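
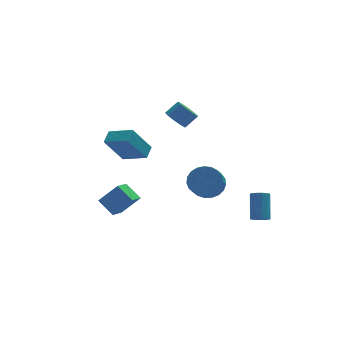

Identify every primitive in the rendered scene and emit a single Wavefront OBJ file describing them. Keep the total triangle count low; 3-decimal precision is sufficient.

v -2.986 -0.2 3.09
v -2.492 0.494 3.486
v -4.116 0.955 2.472
v -3.622 1.65 2.868
v -1.798 -0.01 1.272
v -1.304 0.685 1.668
v -2.928 1.146 0.654
v -2.434 1.84 1.05
v 0.719 2.524 2.573
v 1.145 1.933 2.197
v 1.966 2.044 2.95
v 1.541 2.636 3.327
v 1.277 2.433 1.979
v 2.098 2.544 2.732
v 1.148 2.975 2.039
v 1.969 3.087 2.793
v 0.819 3.307 2.349
v 1.64 3.418 3.103
v 0.443 3.272 2.764
v 1.264 3.384 3.518
v 0.196 2.888 3.09
v 1.018 2.999 3.843
v 0.195 2.333 3.174
v 1.016 2.444 3.927
v 0.439 1.868 2.977
v 1.26 1.979 3.73
v 0.814 1.71 2.591
v 1.635 1.821 3.344
v 3.733 -4.343 -2.335
v 4.136 -4.077 -2.673
v 4.51 -2.93 -1.324
v 4.107 -3.197 -0.985
v 3.898 -3.935 -2.727
v 4.272 -2.788 -1.378
v 3.622 -3.887 -2.692
v 3.996 -2.74 -1.342
v 3.371 -3.944 -2.574
v 3.745 -2.797 -1.225
v 3.204 -4.092 -2.402
v 3.578 -2.945 -1.052
v 3.157 -4.298 -2.214
v 3.531 -3.151 -0.865
v 3.243 -4.514 -2.054
v 3.617 -3.367 -0.705
v 3.441 -4.691 -1.958
v 3.815 -3.544 -0.609
v 3.706 -4.789 -1.949
v 4.08 -3.642 -0.599
v 3.977 -4.784 -2.028
v 4.351 -3.637 -0.678
v 4.192 -4.679 -2.177
v 4.566 -3.532 -0.827
v 4.302 -4.497 -2.362
v 4.676 -3.35 -1.013
v 4.282 -4.279 -2.541
v 4.656 -3.132 -1.192
v -4.51 -2.331 -1.642
v -3.401 -2.535 -0.479
v -5.115 -1.393 -0.902
v -4.005 -1.596 0.261
v -3.755 -1.404 -2.201
v -2.645 -1.607 -1.038
v -4.359 -0.465 -1.461
v -3.25 -0.669 -0.298
v 2 0.071 -1.759
v 2.874 0.214 -1.123
v 2.434 -0.468 -0.365
v 1.56 -0.611 -1.001
v 2.6 0.546 -0.983
v 2.16 -0.135 -0.225
v 2.222 0.797 -0.977
v 1.782 0.115 -0.219
v 1.806 0.922 -1.106
v 1.366 0.24 -0.348
v 1.423 0.9 -1.348
v 0.983 0.218 -0.59
v 1.141 0.734 -1.661
v 0.701 0.052 -0.904
v 1.006 0.454 -1.991
v 0.566 -0.228 -1.234
v 1.044 0.108 -2.281
v 0.604 -0.574 -1.524
v 1.247 -0.245 -2.481
v 0.807 -0.927 -1.723
v 1.58 -0.543 -2.555
v 1.14 -1.225 -1.798
v 1.986 -0.735 -2.492
v 1.546 -1.417 -1.735
v 2.394 -0.788 -2.303
v 1.954 -1.469 -1.545
v 2.734 -0.692 -2.019
v 2.294 -1.374 -1.261
v 2.947 -0.464 -1.69
v 2.507 -1.146 -0.932
v 2.997 -0.144 -1.373
v 2.557 -0.825 -0.615
f 2 4 1
f 5 2 1
f 1 4 3
f 3 5 1
f 2 8 4
f 6 2 5
f 6 8 2
f 4 8 3
f 7 5 3
f 3 8 7
f 7 6 5
f 8 6 7
f 10 9 13
f 10 13 11
f 11 13 14
f 11 14 12
f 13 9 15
f 13 15 14
f 14 15 16
f 14 16 12
f 15 9 17
f 15 17 16
f 16 17 18
f 16 18 12
f 17 9 19
f 17 19 18
f 18 19 20
f 18 20 12
f 19 9 21
f 19 21 20
f 20 21 22
f 20 22 12
f 21 9 23
f 21 23 22
f 22 23 24
f 22 24 12
f 23 9 25
f 23 25 24
f 24 25 26
f 24 26 12
f 25 9 27
f 25 27 26
f 26 27 28
f 26 28 12
f 27 9 10
f 27 10 28
f 28 10 11
f 28 11 12
f 30 29 33
f 30 33 31
f 31 33 34
f 31 34 32
f 33 29 35
f 33 35 34
f 34 35 36
f 34 36 32
f 35 29 37
f 35 37 36
f 36 37 38
f 36 38 32
f 37 29 39
f 37 39 38
f 38 39 40
f 38 40 32
f 39 29 41
f 39 41 40
f 40 41 42
f 40 42 32
f 41 29 43
f 41 43 42
f 42 43 44
f 42 44 32
f 43 29 45
f 43 45 44
f 44 45 46
f 44 46 32
f 45 29 47
f 45 47 46
f 46 47 48
f 46 48 32
f 47 29 49
f 47 49 48
f 48 49 50
f 48 50 32
f 49 29 51
f 49 51 50
f 50 51 52
f 50 52 32
f 51 29 53
f 51 53 52
f 52 53 54
f 52 54 32
f 53 29 55
f 53 55 54
f 54 55 56
f 54 56 32
f 55 29 30
f 55 30 56
f 56 30 31
f 56 31 32
f 58 60 57
f 61 58 57
f 57 60 59
f 59 61 57
f 58 64 60
f 62 58 61
f 62 64 58
f 60 64 59
f 63 61 59
f 59 64 63
f 63 62 61
f 64 62 63
f 66 65 69
f 66 69 67
f 67 69 70
f 67 70 68
f 69 65 71
f 69 71 70
f 70 71 72
f 70 72 68
f 71 65 73
f 71 73 72
f 72 73 74
f 72 74 68
f 73 65 75
f 73 75 74
f 74 75 76
f 74 76 68
f 75 65 77
f 75 77 76
f 76 77 78
f 76 78 68
f 77 65 79
f 77 79 78
f 78 79 80
f 78 80 68
f 79 65 81
f 79 81 80
f 80 81 82
f 80 82 68
f 81 65 83
f 81 83 82
f 82 83 84
f 82 84 68
f 83 65 85
f 83 85 84
f 84 85 86
f 84 86 68
f 85 65 87
f 85 87 86
f 86 87 88
f 86 88 68
f 87 65 89
f 87 89 88
f 88 89 90
f 88 90 68
f 89 65 91
f 89 91 90
f 90 91 92
f 90 92 68
f 91 65 93
f 91 93 92
f 92 93 94
f 92 94 68
f 93 65 95
f 93 95 94
f 94 95 96
f 94 96 68
f 95 65 66
f 95 66 96
f 96 66 67
f 96 67 68



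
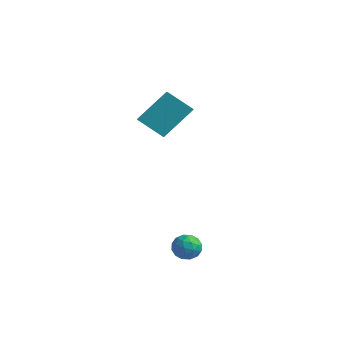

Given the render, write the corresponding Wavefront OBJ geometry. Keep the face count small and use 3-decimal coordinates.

v -4.753 3.536 2.543
v -4.214 4.971 3.993
v -3.59 4.048 1.604
v -3.05 5.482 3.054
v -3.67 2.398 3.266
v -3.13 3.832 4.716
v -2.506 2.909 2.327
v -1.967 4.344 3.777
v 1.966 -0.279 -2.15
v 2.331 -0.022 -1.591
v 1.809 -1.278 -1.589
v 2.174 -1.021 -1.03
v 1.53 -0.754 -1.19
v 1.628 -0.136 -1.537
v 2.512 -1.164 -1.643
v 2.61 -0.546 -1.99
v 2.669 -0.569 -1.278
v 2.062 -0.316 -0.998
v 2.078 -0.984 -2.182
v 1.471 -0.731 -1.902
v 2.163 -0.063 -1.92
v 1.977 -1.237 -1.26
v 1.599 -1.08 -1.354
v 1.814 -0.929 -1.025
v 1.749 -0.13 -1.888
v 1.964 0.021 -1.559
v 1.493 -0.409 -1.323
v 2.176 -1.321 -1.621
v 2.391 -1.17 -1.292
v 2.326 -0.371 -2.155
v 2.541 -0.22 -1.826
v 2.647 -0.891 -1.857
v 2.576 -0.234 -1.408
v 2.483 -0.821 -1.078
v 2.682 -0.905 -1.438
v 2.739 -0.542 -1.642
v 2.219 -0.085 -1.243
v 2.126 -0.672 -0.913
v 1.748 -0.515 -1.007
v 1.805 -0.152 -1.21
v 2.417 -0.406 -1.059
v 2.014 -0.628 -2.267
v 1.921 -1.215 -1.937
v 2.335 -1.148 -1.97
v 2.392 -0.785 -2.173
v 1.657 -0.479 -2.102
v 1.564 -1.066 -1.772
v 1.401 -0.758 -1.538
v 1.458 -0.395 -1.742
v 1.723 -0.894 -2.121
f 2 4 1
f 5 2 1
f 1 4 3
f 3 5 1
f 2 8 4
f 6 2 5
f 6 8 2
f 4 8 3
f 7 5 3
f 3 8 7
f 7 6 5
f 8 6 7
f 9 46 25
f 46 20 49
f 25 49 14
f 46 49 25
f 9 25 21
f 25 14 26
f 21 26 10
f 25 26 21
f 9 21 30
f 21 10 31
f 30 31 16
f 21 31 30
f 9 30 42
f 30 16 45
f 42 45 19
f 30 45 42
f 9 42 46
f 42 19 50
f 46 50 20
f 42 50 46
f 10 26 37
f 26 14 40
f 37 40 18
f 26 40 37
f 14 49 27
f 49 20 48
f 27 48 13
f 49 48 27
f 20 50 47
f 50 19 43
f 47 43 11
f 50 43 47
f 19 45 44
f 45 16 32
f 44 32 15
f 45 32 44
f 16 31 36
f 31 10 33
f 36 33 17
f 31 33 36
f 12 38 24
f 38 18 39
f 24 39 13
f 38 39 24
f 12 24 22
f 24 13 23
f 22 23 11
f 24 23 22
f 12 22 29
f 22 11 28
f 29 28 15
f 22 28 29
f 12 29 34
f 29 15 35
f 34 35 17
f 29 35 34
f 12 34 38
f 34 17 41
f 38 41 18
f 34 41 38
f 13 39 27
f 39 18 40
f 27 40 14
f 39 40 27
f 11 23 47
f 23 13 48
f 47 48 20
f 23 48 47
f 15 28 44
f 28 11 43
f 44 43 19
f 28 43 44
f 17 35 36
f 35 15 32
f 36 32 16
f 35 32 36
f 18 41 37
f 41 17 33
f 37 33 10
f 41 33 37



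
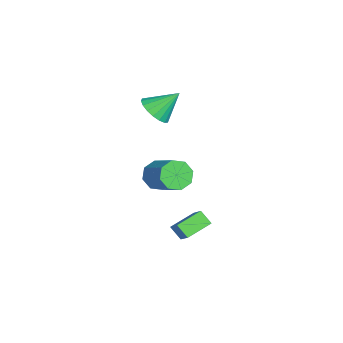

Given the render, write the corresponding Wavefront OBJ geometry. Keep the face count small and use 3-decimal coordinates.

v 0.485 0.65 -4.015
v 1.434 0.973 -3.157
v -0.291 1.769 -3.578
v 0.658 2.092 -2.72
v 0.862 1.148 -4.62
v 1.811 1.471 -3.762
v 0.086 2.267 -4.183
v 1.035 2.59 -3.325
v -0.838 0.109 -1.246
v -0.418 0.318 -1.991
v 1.099 1.16 -0.898
v 0.678 0.951 -0.154
v -0.836 0.804 -1.786
v 0.68 1.647 -0.693
v -1.255 0.883 -1.265
v 0.261 1.726 -0.172
v -1.43 0.509 -0.733
v 0.086 1.351 0.36
v -1.259 -0.1 -0.502
v 0.258 0.742 0.591
v -0.84 -0.587 -0.707
v 0.676 0.256 0.386
v -0.421 -0.666 -1.228
v 1.095 0.177 -0.135
v -0.246 -0.291 -1.76
v 1.27 0.551 -0.667
v -2.547 -0.086 2.201
v -2.136 -0.648 2.833
v -2.693 1.086 3.339
v -1.812 -0.444 2.665
v -1.633 -0.17 2.405
v -1.635 0.122 2.105
v -1.818 0.372 1.823
v -2.145 0.531 1.617
v -2.552 0.568 1.526
v -2.957 0.476 1.569
v -3.282 0.272 1.737
v -3.461 -0.002 1.997
v -3.459 -0.294 2.298
v -3.276 -0.544 2.579
v -2.949 -0.703 2.785
v -2.542 -0.74 2.876
f 2 4 1
f 5 2 1
f 1 4 3
f 3 5 1
f 2 8 4
f 6 2 5
f 6 8 2
f 4 8 3
f 7 5 3
f 3 8 7
f 7 6 5
f 8 6 7
f 10 9 13
f 10 13 11
f 11 13 14
f 11 14 12
f 13 9 15
f 13 15 14
f 14 15 16
f 14 16 12
f 15 9 17
f 15 17 16
f 16 17 18
f 16 18 12
f 17 9 19
f 17 19 18
f 18 19 20
f 18 20 12
f 19 9 21
f 19 21 20
f 20 21 22
f 20 22 12
f 21 9 23
f 21 23 22
f 22 23 24
f 22 24 12
f 23 9 25
f 23 25 24
f 24 25 26
f 24 26 12
f 25 9 10
f 25 10 26
f 26 10 11
f 26 11 12
f 28 27 30
f 28 30 29
f 30 27 31
f 30 31 29
f 31 27 32
f 31 32 29
f 32 27 33
f 32 33 29
f 33 27 34
f 33 34 29
f 34 27 35
f 34 35 29
f 35 27 36
f 35 36 29
f 36 27 37
f 36 37 29
f 37 27 38
f 37 38 29
f 38 27 39
f 38 39 29
f 39 27 40
f 39 40 29
f 40 27 41
f 40 41 29
f 41 27 42
f 41 42 29
f 42 27 28
f 42 28 29



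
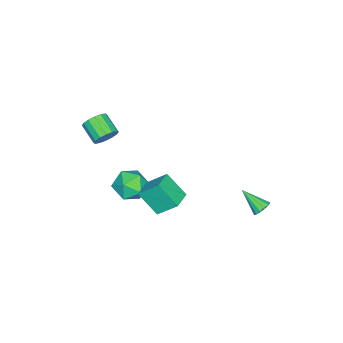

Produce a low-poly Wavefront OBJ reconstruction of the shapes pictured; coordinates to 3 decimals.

v 2.496 -0.194 -2.604
v 2.451 -1.415 -1.311
v 2.255 0.953 -1.53
v 2.209 -0.268 -0.236
v 3.791 -0.072 -2.444
v 3.745 -1.293 -1.15
v 3.549 1.075 -1.369
v 3.504 -0.146 -0.076
v 3.759 -3.191 3.109
v 4.104 -2.978 3.763
v 3.527 -4.016 4.406
v 3.181 -4.229 3.751
v 3.755 -2.785 3.763
v 3.178 -3.822 4.405
v 3.408 -2.7 3.587
v 2.83 -3.738 4.229
v 3.154 -2.747 3.283
v 2.577 -3.785 3.925
v 3.063 -2.913 2.933
v 2.485 -3.951 3.575
v 3.157 -3.154 2.629
v 2.58 -4.191 3.271
v 3.413 -3.404 2.454
v 2.836 -4.442 3.097
v 3.762 -3.598 2.455
v 3.185 -4.635 3.097
v 4.11 -3.682 2.631
v 3.532 -4.72 3.273
v 4.363 -3.635 2.935
v 3.786 -4.673 3.577
v 4.455 -3.469 3.285
v 3.877 -4.507 3.927
v 4.36 -3.229 3.589
v 3.783 -4.266 4.231
v 2.005 -1.461 -1.845
v 2.74 -1.721 -2.685
v 2.5 -2.999 -0.935
v 3.235 -3.259 -1.775
v 3.44 -2.362 -1.092
v 3.134 -1.412 -1.655
v 2.106 -3.308 -1.965
v 1.8 -2.358 -2.528
v 2.802 -2.863 -2.76
v 3.627 -2.278 -2.22
v 1.613 -2.442 -1.4
v 2.438 -1.857 -0.86
v -0.817 4.206 -4.116
v -0.525 4.53 -3.676
v -0.923 2.874 -3.064
v -0.866 4.591 -3.633
v -1.192 4.53 -3.743
v -1.399 4.366 -3.972
v -1.421 4.151 -4.246
v -1.252 3.953 -4.479
v -0.944 3.836 -4.597
v -0.597 3.836 -4.562
v -0.319 3.953 -4.385
v -0.2 4.151 -4.123
v -0.276 4.366 -3.859
f 2 4 1
f 5 2 1
f 1 4 3
f 3 5 1
f 2 8 4
f 6 2 5
f 6 8 2
f 4 8 3
f 7 5 3
f 3 8 7
f 7 6 5
f 8 6 7
f 10 9 13
f 10 13 11
f 11 13 14
f 11 14 12
f 13 9 15
f 13 15 14
f 14 15 16
f 14 16 12
f 15 9 17
f 15 17 16
f 16 17 18
f 16 18 12
f 17 9 19
f 17 19 18
f 18 19 20
f 18 20 12
f 19 9 21
f 19 21 20
f 20 21 22
f 20 22 12
f 21 9 23
f 21 23 22
f 22 23 24
f 22 24 12
f 23 9 25
f 23 25 24
f 24 25 26
f 24 26 12
f 25 9 27
f 25 27 26
f 26 27 28
f 26 28 12
f 27 9 29
f 27 29 28
f 28 29 30
f 28 30 12
f 29 9 31
f 29 31 30
f 30 31 32
f 30 32 12
f 31 9 33
f 31 33 32
f 32 33 34
f 32 34 12
f 33 9 10
f 33 10 34
f 34 10 11
f 34 11 12
f 35 46 40
f 35 40 36
f 35 36 42
f 35 42 45
f 35 45 46
f 36 40 44
f 40 46 39
f 46 45 37
f 45 42 41
f 42 36 43
f 38 44 39
f 38 39 37
f 38 37 41
f 38 41 43
f 38 43 44
f 39 44 40
f 37 39 46
f 41 37 45
f 43 41 42
f 44 43 36
f 48 47 50
f 48 50 49
f 50 47 51
f 50 51 49
f 51 47 52
f 51 52 49
f 52 47 53
f 52 53 49
f 53 47 54
f 53 54 49
f 54 47 55
f 54 55 49
f 55 47 56
f 55 56 49
f 56 47 57
f 56 57 49
f 57 47 58
f 57 58 49
f 58 47 59
f 58 59 49
f 59 47 48
f 59 48 49



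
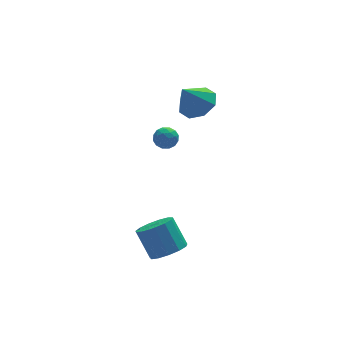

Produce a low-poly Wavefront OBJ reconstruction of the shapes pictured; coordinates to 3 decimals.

v 1.641 1.015 2.031
v 2.283 1.626 2.537
v 0.799 0.825 3.329
v 1.692 2.018 2.21
v 1.071 1.823 1.779
v 0.785 1.154 1.495
v 1 0.405 1.525
v 1.591 0.013 1.851
v 2.212 0.208 2.282
v 2.498 0.876 2.566
v 0.378 2.364 -0.361
v 0.612 2.608 -0.93
v 0.228 1.412 -0.83
v 0.462 1.656 -1.399
v 0.869 1.568 -0.884
v 0.962 2.157 -0.594
v -0.122 1.863 -1.166
v -0.029 2.452 -0.876
v 0.303 2.299 -1.428
v 0.916 2.116 -1.254
v -0.076 1.904 -0.506
v 0.537 1.721 -0.332
v 0.508 2.569 -0.604
v 0.332 1.451 -1.156
v 0.571 1.399 -0.853
v 0.709 1.542 -1.188
v 0.714 2.304 -0.407
v 0.851 2.448 -0.742
v 1.003 1.837 -0.715
v -0.011 1.572 -1.018
v 0.126 1.716 -1.353
v 0.131 2.478 -0.572
v 0.269 2.621 -0.907
v -0.163 2.183 -1.045
v 0.464 2.531 -1.231
v 0.376 1.972 -1.507
v 0.033 2.093 -1.37
v 0.087 2.439 -1.199
v 0.824 2.424 -1.129
v 0.736 1.864 -1.405
v 0.976 1.813 -1.102
v 1.03 2.159 -0.932
v 0.643 2.242 -1.422
v 0.104 2.156 -0.355
v 0.016 1.596 -0.631
v -0.19 1.861 -0.828
v -0.136 2.207 -0.658
v 0.464 2.048 -0.253
v 0.376 1.489 -0.529
v 0.753 1.581 -0.561
v 0.807 1.927 -0.39
v 0.197 1.778 -0.338
v -1.617 -4.032 -3.82
v -1.127 -3.327 -4.178
v -1.494 -2.423 -2.898
v -1.983 -3.128 -2.54
v -1.617 -3.272 -4.357
v -1.983 -2.368 -3.076
v -2.107 -3.459 -4.365
v -2.473 -2.555 -3.084
v -2.441 -3.828 -4.2
v -2.807 -2.923 -2.92
v -2.513 -4.261 -3.915
v -2.88 -3.357 -2.634
v -2.301 -4.622 -3.6
v -2.668 -3.718 -2.319
v -1.872 -4.795 -3.354
v -2.238 -3.891 -2.074
v -1.362 -4.727 -3.257
v -1.728 -3.822 -1.976
v -0.932 -4.437 -3.338
v -1.299 -3.533 -2.058
v -0.72 -4.019 -3.573
v -1.087 -3.115 -2.292
v -0.793 -3.605 -3.886
v -1.16 -2.701 -2.605
f 2 1 4
f 2 4 3
f 4 1 5
f 4 5 3
f 5 1 6
f 5 6 3
f 6 1 7
f 6 7 3
f 7 1 8
f 7 8 3
f 8 1 9
f 8 9 3
f 9 1 10
f 9 10 3
f 10 1 2
f 10 2 3
f 11 48 27
f 48 22 51
f 27 51 16
f 48 51 27
f 11 27 23
f 27 16 28
f 23 28 12
f 27 28 23
f 11 23 32
f 23 12 33
f 32 33 18
f 23 33 32
f 11 32 44
f 32 18 47
f 44 47 21
f 32 47 44
f 11 44 48
f 44 21 52
f 48 52 22
f 44 52 48
f 12 28 39
f 28 16 42
f 39 42 20
f 28 42 39
f 16 51 29
f 51 22 50
f 29 50 15
f 51 50 29
f 22 52 49
f 52 21 45
f 49 45 13
f 52 45 49
f 21 47 46
f 47 18 34
f 46 34 17
f 47 34 46
f 18 33 38
f 33 12 35
f 38 35 19
f 33 35 38
f 14 40 26
f 40 20 41
f 26 41 15
f 40 41 26
f 14 26 24
f 26 15 25
f 24 25 13
f 26 25 24
f 14 24 31
f 24 13 30
f 31 30 17
f 24 30 31
f 14 31 36
f 31 17 37
f 36 37 19
f 31 37 36
f 14 36 40
f 36 19 43
f 40 43 20
f 36 43 40
f 15 41 29
f 41 20 42
f 29 42 16
f 41 42 29
f 13 25 49
f 25 15 50
f 49 50 22
f 25 50 49
f 17 30 46
f 30 13 45
f 46 45 21
f 30 45 46
f 19 37 38
f 37 17 34
f 38 34 18
f 37 34 38
f 20 43 39
f 43 19 35
f 39 35 12
f 43 35 39
f 54 53 57
f 54 57 55
f 55 57 58
f 55 58 56
f 57 53 59
f 57 59 58
f 58 59 60
f 58 60 56
f 59 53 61
f 59 61 60
f 60 61 62
f 60 62 56
f 61 53 63
f 61 63 62
f 62 63 64
f 62 64 56
f 63 53 65
f 63 65 64
f 64 65 66
f 64 66 56
f 65 53 67
f 65 67 66
f 66 67 68
f 66 68 56
f 67 53 69
f 67 69 68
f 68 69 70
f 68 70 56
f 69 53 71
f 69 71 70
f 70 71 72
f 70 72 56
f 71 53 73
f 71 73 72
f 72 73 74
f 72 74 56
f 73 53 75
f 73 75 74
f 74 75 76
f 74 76 56
f 75 53 54
f 75 54 76
f 76 54 55
f 76 55 56



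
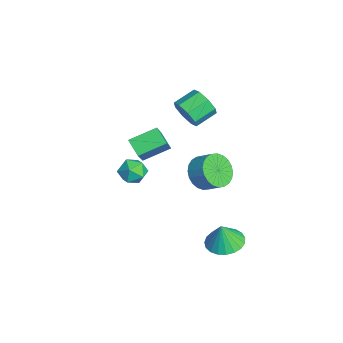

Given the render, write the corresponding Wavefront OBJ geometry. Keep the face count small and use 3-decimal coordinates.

v 0.486 -0.905 1.924
v 1.096 -0.437 1.51
v 1.284 -2.063 1.79
v 1.894 -1.595 1.376
v 1.747 -1.465 2.227
v 1.254 -0.75 2.309
v 1.126 -1.75 0.991
v 0.633 -1.035 1.073
v 1.491 -0.959 0.933
v 1.875 -0.783 1.697
v 0.505 -1.717 1.603
v 0.889 -1.541 2.367
v 1.451 3.534 -4.43
v 2.253 4.272 -4.391
v 1.609 3.286 -2.99
v 1.887 4.526 -4.307
v 1.445 4.608 -4.245
v 1.005 4.505 -4.214
v 0.642 4.234 -4.221
v 0.419 3.842 -4.264
v 0.374 3.396 -4.336
v 0.516 2.975 -4.424
v 0.819 2.65 -4.513
v 1.232 2.478 -4.588
v 1.682 2.489 -4.635
v 2.093 2.68 -4.647
v 2.393 3.019 -4.622
v 2.53 3.447 -4.563
v 2.48 3.89 -4.481
v -4.605 -0.659 -0.987
v -3.281 -1.045 0.529
v -4.891 0.918 -0.336
v -3.566 0.532 1.18
v -3.734 -0.232 -1.64
v -2.409 -0.618 -0.124
v -4.019 1.345 -0.989
v -2.695 0.959 0.527
v -2.72 1.945 2.789
v -2.017 2.003 3.44
v -2.596 3.154 3.962
v -3.3 3.095 3.311
v -1.858 2.365 2.82
v -2.437 3.515 3.343
v -2.204 2.48 2.182
v -2.783 3.631 2.705
v -2.852 2.282 1.9
v -3.432 3.433 2.422
v -3.424 1.886 2.138
v -4.003 3.037 2.66
v -3.583 1.525 2.757
v -4.162 2.675 3.28
v -3.237 1.409 3.395
v -3.816 2.56 3.918
v -2.588 1.607 3.678
v -3.168 2.758 4.2
v -2.037 2.822 -1.605
v -1.188 2.741 -2.3
v -0.554 3.457 -1.61
v -1.403 3.538 -0.915
v -1.396 3.08 -2.461
v -0.762 3.797 -1.771
v -1.702 3.38 -2.492
v -1.068 4.096 -1.801
v -2.058 3.595 -2.388
v -1.425 4.311 -1.697
v -2.412 3.692 -2.164
v -1.778 4.408 -1.474
v -2.708 3.656 -1.856
v -2.074 4.373 -1.165
v -2.902 3.494 -1.509
v -2.268 4.211 -0.818
v -2.965 3.229 -1.177
v -2.331 3.946 -0.486
v -2.886 2.903 -0.91
v -2.252 3.619 -0.22
v -2.678 2.563 -0.749
v -2.044 3.28 -0.059
v -2.372 2.264 -0.719
v -1.738 2.98 -0.028
v -2.015 2.049 -0.823
v -1.382 2.765 -0.132
v -1.662 1.952 -1.046
v -1.028 2.668 -0.356
v -1.366 1.987 -1.355
v -0.732 2.704 -0.664
v -1.172 2.149 -1.702
v -0.538 2.866 -1.011
v -1.109 2.414 -2.034
v -0.475 3.131 -1.343
f 1 12 6
f 1 6 2
f 1 2 8
f 1 8 11
f 1 11 12
f 2 6 10
f 6 12 5
f 12 11 3
f 11 8 7
f 8 2 9
f 4 10 5
f 4 5 3
f 4 3 7
f 4 7 9
f 4 9 10
f 5 10 6
f 3 5 12
f 7 3 11
f 9 7 8
f 10 9 2
f 14 13 16
f 14 16 15
f 16 13 17
f 16 17 15
f 17 13 18
f 17 18 15
f 18 13 19
f 18 19 15
f 19 13 20
f 19 20 15
f 20 13 21
f 20 21 15
f 21 13 22
f 21 22 15
f 22 13 23
f 22 23 15
f 23 13 24
f 23 24 15
f 24 13 25
f 24 25 15
f 25 13 26
f 25 26 15
f 26 13 27
f 26 27 15
f 27 13 28
f 27 28 15
f 28 13 29
f 28 29 15
f 29 13 14
f 29 14 15
f 31 33 30
f 34 31 30
f 30 33 32
f 32 34 30
f 31 37 33
f 35 31 34
f 35 37 31
f 33 37 32
f 36 34 32
f 32 37 36
f 36 35 34
f 37 35 36
f 39 38 42
f 39 42 40
f 40 42 43
f 40 43 41
f 42 38 44
f 42 44 43
f 43 44 45
f 43 45 41
f 44 38 46
f 44 46 45
f 45 46 47
f 45 47 41
f 46 38 48
f 46 48 47
f 47 48 49
f 47 49 41
f 48 38 50
f 48 50 49
f 49 50 51
f 49 51 41
f 50 38 52
f 50 52 51
f 51 52 53
f 51 53 41
f 52 38 54
f 52 54 53
f 53 54 55
f 53 55 41
f 54 38 39
f 54 39 55
f 55 39 40
f 55 40 41
f 57 56 60
f 57 60 58
f 58 60 61
f 58 61 59
f 60 56 62
f 60 62 61
f 61 62 63
f 61 63 59
f 62 56 64
f 62 64 63
f 63 64 65
f 63 65 59
f 64 56 66
f 64 66 65
f 65 66 67
f 65 67 59
f 66 56 68
f 66 68 67
f 67 68 69
f 67 69 59
f 68 56 70
f 68 70 69
f 69 70 71
f 69 71 59
f 70 56 72
f 70 72 71
f 71 72 73
f 71 73 59
f 72 56 74
f 72 74 73
f 73 74 75
f 73 75 59
f 74 56 76
f 74 76 75
f 75 76 77
f 75 77 59
f 76 56 78
f 76 78 77
f 77 78 79
f 77 79 59
f 78 56 80
f 78 80 79
f 79 80 81
f 79 81 59
f 80 56 82
f 80 82 81
f 81 82 83
f 81 83 59
f 82 56 84
f 82 84 83
f 83 84 85
f 83 85 59
f 84 56 86
f 84 86 85
f 85 86 87
f 85 87 59
f 86 56 88
f 86 88 87
f 87 88 89
f 87 89 59
f 88 56 57
f 88 57 89
f 89 57 58
f 89 58 59



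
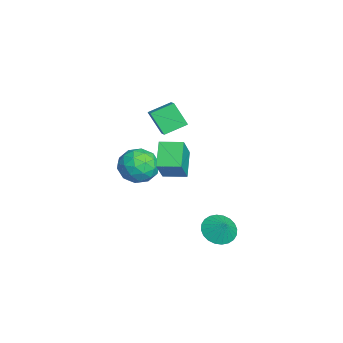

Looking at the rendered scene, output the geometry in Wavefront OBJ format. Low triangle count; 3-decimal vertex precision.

v -2.418 -2.432 -0.408
v -1.8 -1.879 -1.345
v -1.34 -4.121 -0.695
v -0.722 -3.568 -1.632
v -0.541 -3.189 -0.453
v -1.207 -2.145 -0.276
v -1.933 -3.855 -1.764
v -2.599 -2.811 -1.587
v -1.5 -2.758 -2.183
v -0.64 -2.346 -1.373
v -2.5 -3.654 -0.667
v -1.64 -3.242 0.143
v -2.204 -2.007 -0.851
v -0.936 -3.993 -1.189
v -0.83 -3.77 -0.496
v -0.467 -3.445 -1.047
v -1.855 -2.164 -0.223
v -1.492 -1.838 -0.773
v -0.752 -2.609 -0.249
v -1.648 -4.162 -1.267
v -1.285 -3.836 -1.817
v -2.673 -2.555 -0.993
v -2.31 -2.23 -1.544
v -2.388 -3.391 -1.791
v -1.665 -2.198 -1.894
v -1.031 -3.191 -2.063
v -1.742 -3.36 -2.141
v -2.134 -2.746 -2.037
v -1.159 -1.957 -1.418
v -0.525 -2.949 -1.587
v -0.419 -2.727 -0.894
v -0.81 -2.113 -0.79
v -0.983 -2.473 -1.911
v -2.615 -3.051 -0.453
v -1.981 -4.043 -0.622
v -2.33 -3.887 -1.25
v -2.721 -3.273 -1.146
v -2.109 -2.809 0.023
v -1.475 -3.802 -0.146
v -1.006 -3.254 -0.003
v -1.398 -2.64 0.101
v -2.157 -3.527 -0.129
v 3.097 1.192 -3.094
v 3.739 1.653 -3.739
v 3.723 1.508 -2.246
v 3.483 1.947 -3.661
v 3.168 2.127 -3.496
v 2.843 2.164 -3.269
v 2.556 2.053 -3.017
v 2.352 1.811 -2.776
v 2.261 1.475 -2.583
v 2.298 1.095 -2.468
v 2.456 0.731 -2.449
v 2.712 0.436 -2.527
v 3.026 0.257 -2.692
v 3.352 0.22 -2.918
v 3.638 0.33 -3.171
v 3.843 0.572 -3.412
v 3.934 0.909 -3.605
v 3.897 1.288 -3.72
v 2.366 -1.632 2.558
v 3.463 -1.984 4.043
v 2.621 -0.362 2.67
v 3.718 -0.714 4.156
v 3.682 -1.806 1.544
v 4.779 -2.158 3.03
v 3.937 -0.536 1.657
v 5.034 -0.888 3.142
v -3.531 -2.426 2.073
v -2.435 -2.3 2.64
v -3.954 -1.121 2.602
v -2.858 -0.996 3.169
v -2.922 -1.684 0.731
v -1.826 -1.559 1.298
v -3.345 -0.38 1.26
v -2.249 -0.254 1.827
f 1 38 17
f 38 12 41
f 17 41 6
f 38 41 17
f 1 17 13
f 17 6 18
f 13 18 2
f 17 18 13
f 1 13 22
f 13 2 23
f 22 23 8
f 13 23 22
f 1 22 34
f 22 8 37
f 34 37 11
f 22 37 34
f 1 34 38
f 34 11 42
f 38 42 12
f 34 42 38
f 2 18 29
f 18 6 32
f 29 32 10
f 18 32 29
f 6 41 19
f 41 12 40
f 19 40 5
f 41 40 19
f 12 42 39
f 42 11 35
f 39 35 3
f 42 35 39
f 11 37 36
f 37 8 24
f 36 24 7
f 37 24 36
f 8 23 28
f 23 2 25
f 28 25 9
f 23 25 28
f 4 30 16
f 30 10 31
f 16 31 5
f 30 31 16
f 4 16 14
f 16 5 15
f 14 15 3
f 16 15 14
f 4 14 21
f 14 3 20
f 21 20 7
f 14 20 21
f 4 21 26
f 21 7 27
f 26 27 9
f 21 27 26
f 4 26 30
f 26 9 33
f 30 33 10
f 26 33 30
f 5 31 19
f 31 10 32
f 19 32 6
f 31 32 19
f 3 15 39
f 15 5 40
f 39 40 12
f 15 40 39
f 7 20 36
f 20 3 35
f 36 35 11
f 20 35 36
f 9 27 28
f 27 7 24
f 28 24 8
f 27 24 28
f 10 33 29
f 33 9 25
f 29 25 2
f 33 25 29
f 44 43 46
f 44 46 45
f 46 43 47
f 46 47 45
f 47 43 48
f 47 48 45
f 48 43 49
f 48 49 45
f 49 43 50
f 49 50 45
f 50 43 51
f 50 51 45
f 51 43 52
f 51 52 45
f 52 43 53
f 52 53 45
f 53 43 54
f 53 54 45
f 54 43 55
f 54 55 45
f 55 43 56
f 55 56 45
f 56 43 57
f 56 57 45
f 57 43 58
f 57 58 45
f 58 43 59
f 58 59 45
f 59 43 60
f 59 60 45
f 60 43 44
f 60 44 45
f 62 64 61
f 65 62 61
f 61 64 63
f 63 65 61
f 62 68 64
f 66 62 65
f 66 68 62
f 64 68 63
f 67 65 63
f 63 68 67
f 67 66 65
f 68 66 67
f 70 72 69
f 73 70 69
f 69 72 71
f 71 73 69
f 70 76 72
f 74 70 73
f 74 76 70
f 72 76 71
f 75 73 71
f 71 76 75
f 75 74 73
f 76 74 75



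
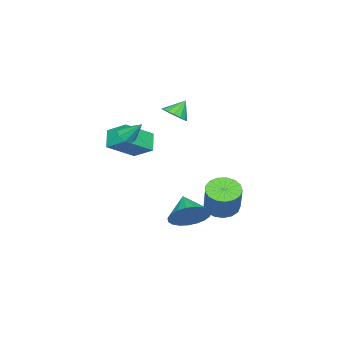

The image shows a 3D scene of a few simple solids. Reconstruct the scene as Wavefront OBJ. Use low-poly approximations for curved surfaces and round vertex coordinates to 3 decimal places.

v 2.67 -2.516 3.482
v 2.92 -2.863 3.811
v 2.67 -1.704 4.338
v 3.186 -2.633 3.593
v 3.149 -2.334 3.31
v 2.833 -2.142 3.128
v 2.421 -2.168 3.152
v 2.155 -2.398 3.37
v 2.192 -2.697 3.653
v 2.508 -2.89 3.836
v 0.14 -0.457 -2.596
v 0.854 -1.28 -2.587
v -0.8 -1.263 -1.804
v 0.971 -1.05 -2.214
v 0.944 -0.717 -1.908
v 0.778 -0.339 -1.721
v 0.501 0.019 -1.685
v 0.162 0.294 -1.807
v -0.18 0.439 -2.065
v -0.468 0.43 -2.415
v -0.65 0.267 -2.797
v -0.696 -0.021 -3.144
v -0.597 -0.385 -3.396
v -0.371 -0.761 -3.51
v -0.057 -1.084 -3.466
v 0.292 -1.299 -3.272
v 0.614 -1.368 -2.961
v -3.668 -3.136 2.331
v -3.194 -2.563 2.433
v -4.272 -2.784 3.169
v -3.461 -2.43 2.185
v -3.783 -2.485 1.976
v -4.075 -2.715 1.862
v -4.257 -3.058 1.874
v -4.282 -3.421 2.009
v -4.142 -3.708 2.23
v -3.875 -3.841 2.478
v -3.553 -3.786 2.687
v -3.262 -3.556 2.801
v -3.079 -3.213 2.789
v -3.054 -2.85 2.654
v -3.26 -0.286 -3.332
v -2.428 -0.298 -3.748
v -1.629 0.153 -2.165
v -2.46 0.166 -1.748
v -2.566 0.122 -3.798
v -1.767 0.573 -2.215
v -2.863 0.449 -3.741
v -2.064 0.9 -2.158
v -3.251 0.607 -3.591
v -2.451 1.059 -2.008
v -3.64 0.561 -3.381
v -2.841 1.013 -1.798
v -3.943 0.321 -3.16
v -3.144 0.773 -1.577
v -4.089 -0.058 -2.978
v -3.29 0.393 -1.395
v -4.045 -0.489 -2.877
v -3.246 -0.038 -1.294
v -3.821 -0.874 -2.88
v -3.022 -0.423 -1.297
v -3.469 -1.124 -2.987
v -2.669 -0.672 -1.404
v -3.068 -1.182 -3.173
v -2.269 -0.73 -1.59
v -2.712 -1.034 -3.395
v -1.912 -0.583 -1.812
v -2.481 -0.716 -3.602
v -1.681 -0.264 -2.019
v 1.669 -4.08 3.118
v 1.811 -2.995 3.762
v 0.308 -3.313 2.127
v 0.45 -2.228 2.772
v 2.41 -3.732 2.368
v 2.552 -2.647 3.013
v 1.049 -2.965 1.378
v 1.191 -1.88 2.022
f 2 1 4
f 2 4 3
f 4 1 5
f 4 5 3
f 5 1 6
f 5 6 3
f 6 1 7
f 6 7 3
f 7 1 8
f 7 8 3
f 8 1 9
f 8 9 3
f 9 1 10
f 9 10 3
f 10 1 2
f 10 2 3
f 12 11 14
f 12 14 13
f 14 11 15
f 14 15 13
f 15 11 16
f 15 16 13
f 16 11 17
f 16 17 13
f 17 11 18
f 17 18 13
f 18 11 19
f 18 19 13
f 19 11 20
f 19 20 13
f 20 11 21
f 20 21 13
f 21 11 22
f 21 22 13
f 22 11 23
f 22 23 13
f 23 11 24
f 23 24 13
f 24 11 25
f 24 25 13
f 25 11 26
f 25 26 13
f 26 11 27
f 26 27 13
f 27 11 12
f 27 12 13
f 29 28 31
f 29 31 30
f 31 28 32
f 31 32 30
f 32 28 33
f 32 33 30
f 33 28 34
f 33 34 30
f 34 28 35
f 34 35 30
f 35 28 36
f 35 36 30
f 36 28 37
f 36 37 30
f 37 28 38
f 37 38 30
f 38 28 39
f 38 39 30
f 39 28 40
f 39 40 30
f 40 28 41
f 40 41 30
f 41 28 29
f 41 29 30
f 43 42 46
f 43 46 44
f 44 46 47
f 44 47 45
f 46 42 48
f 46 48 47
f 47 48 49
f 47 49 45
f 48 42 50
f 48 50 49
f 49 50 51
f 49 51 45
f 50 42 52
f 50 52 51
f 51 52 53
f 51 53 45
f 52 42 54
f 52 54 53
f 53 54 55
f 53 55 45
f 54 42 56
f 54 56 55
f 55 56 57
f 55 57 45
f 56 42 58
f 56 58 57
f 57 58 59
f 57 59 45
f 58 42 60
f 58 60 59
f 59 60 61
f 59 61 45
f 60 42 62
f 60 62 61
f 61 62 63
f 61 63 45
f 62 42 64
f 62 64 63
f 63 64 65
f 63 65 45
f 64 42 66
f 64 66 65
f 65 66 67
f 65 67 45
f 66 42 68
f 66 68 67
f 67 68 69
f 67 69 45
f 68 42 43
f 68 43 69
f 69 43 44
f 69 44 45
f 71 73 70
f 74 71 70
f 70 73 72
f 72 74 70
f 71 77 73
f 75 71 74
f 75 77 71
f 73 77 72
f 76 74 72
f 72 77 76
f 76 75 74
f 77 75 76



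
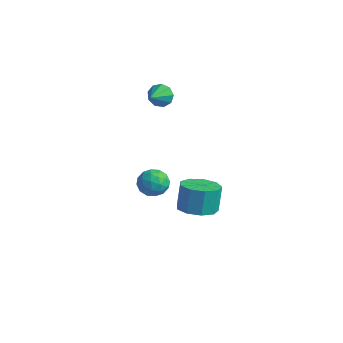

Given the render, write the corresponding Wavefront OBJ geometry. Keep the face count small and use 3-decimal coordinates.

v 2.904 -2.494 -1.934
v 3.775 -3.004 -1.684
v 3.588 -2.616 -0.237
v 2.716 -2.106 -0.486
v 3.926 -2.327 -1.846
v 3.739 -1.939 -0.399
v 3.599 -1.729 -2.049
v 3.412 -1.341 -0.602
v 2.946 -1.489 -2.198
v 2.759 -1.101 -0.75
v 2.273 -1.719 -2.223
v 2.086 -1.331 -0.776
v 1.895 -2.311 -2.113
v 1.708 -1.923 -0.666
v 1.989 -2.989 -1.919
v 1.802 -2.602 -0.472
v 2.511 -3.436 -1.732
v 2.324 -3.048 -0.285
v 3.216 -3.441 -1.639
v 3.029 -3.053 -0.192
v -2.118 -0.373 -4.545
v -1.675 -0.914 -3.955
v -3.345 -0.486 -3.725
v -2.902 -1.027 -3.135
v -2.683 -0.141 -3.196
v -1.925 -0.071 -3.703
v -3.095 -1.329 -3.977
v -2.337 -1.259 -4.484
v -2.278 -1.505 -3.604
v -2.024 -0.771 -3.122
v -2.996 -0.629 -4.558
v -2.742 0.105 -4.076
v -1.789 -0.634 -4.322
v -3.231 -0.766 -3.358
v -3.103 -0.246 -3.394
v -2.842 -0.564 -3.047
v -1.936 -0.138 -4.174
v -1.675 -0.456 -3.827
v -2.268 -0.002 -3.381
v -3.345 -0.944 -3.853
v -3.084 -1.262 -3.506
v -2.178 -0.836 -4.633
v -1.917 -1.154 -4.286
v -2.752 -1.398 -4.299
v -1.883 -1.299 -3.769
v -2.604 -1.365 -3.287
v -2.718 -1.543 -3.782
v -2.272 -1.502 -4.08
v -1.733 -0.867 -3.486
v -2.454 -0.934 -3.004
v -2.326 -0.413 -3.04
v -1.88 -0.372 -3.338
v -2.088 -1.215 -3.28
v -2.566 -0.466 -4.676
v -3.287 -0.533 -4.194
v -3.14 -1.028 -4.342
v -2.694 -0.987 -4.64
v -2.416 -0.035 -4.393
v -3.137 -0.101 -3.911
v -2.748 0.102 -3.6
v -2.302 0.143 -3.898
v -2.932 -0.185 -4.4
v -3.757 0.879 1.532
v -3.359 0.761 0.907
v -3.343 -0.139 1.988
v -3.079 1.026 1.246
v -3.117 1.223 1.718
v -3.454 1.259 2.103
v -3.933 1.117 2.221
v -4.329 0.864 2.016
v -4.458 0.618 1.585
v -4.259 0.494 1.128
v -3.825 0.551 0.861
f 2 1 5
f 2 5 3
f 3 5 6
f 3 6 4
f 5 1 7
f 5 7 6
f 6 7 8
f 6 8 4
f 7 1 9
f 7 9 8
f 8 9 10
f 8 10 4
f 9 1 11
f 9 11 10
f 10 11 12
f 10 12 4
f 11 1 13
f 11 13 12
f 12 13 14
f 12 14 4
f 13 1 15
f 13 15 14
f 14 15 16
f 14 16 4
f 15 1 17
f 15 17 16
f 16 17 18
f 16 18 4
f 17 1 19
f 17 19 18
f 18 19 20
f 18 20 4
f 19 1 2
f 19 2 20
f 20 2 3
f 20 3 4
f 21 58 37
f 58 32 61
f 37 61 26
f 58 61 37
f 21 37 33
f 37 26 38
f 33 38 22
f 37 38 33
f 21 33 42
f 33 22 43
f 42 43 28
f 33 43 42
f 21 42 54
f 42 28 57
f 54 57 31
f 42 57 54
f 21 54 58
f 54 31 62
f 58 62 32
f 54 62 58
f 22 38 49
f 38 26 52
f 49 52 30
f 38 52 49
f 26 61 39
f 61 32 60
f 39 60 25
f 61 60 39
f 32 62 59
f 62 31 55
f 59 55 23
f 62 55 59
f 31 57 56
f 57 28 44
f 56 44 27
f 57 44 56
f 28 43 48
f 43 22 45
f 48 45 29
f 43 45 48
f 24 50 36
f 50 30 51
f 36 51 25
f 50 51 36
f 24 36 34
f 36 25 35
f 34 35 23
f 36 35 34
f 24 34 41
f 34 23 40
f 41 40 27
f 34 40 41
f 24 41 46
f 41 27 47
f 46 47 29
f 41 47 46
f 24 46 50
f 46 29 53
f 50 53 30
f 46 53 50
f 25 51 39
f 51 30 52
f 39 52 26
f 51 52 39
f 23 35 59
f 35 25 60
f 59 60 32
f 35 60 59
f 27 40 56
f 40 23 55
f 56 55 31
f 40 55 56
f 29 47 48
f 47 27 44
f 48 44 28
f 47 44 48
f 30 53 49
f 53 29 45
f 49 45 22
f 53 45 49
f 64 63 66
f 64 66 65
f 66 63 67
f 66 67 65
f 67 63 68
f 67 68 65
f 68 63 69
f 68 69 65
f 69 63 70
f 69 70 65
f 70 63 71
f 70 71 65
f 71 63 72
f 71 72 65
f 72 63 73
f 72 73 65
f 73 63 64
f 73 64 65



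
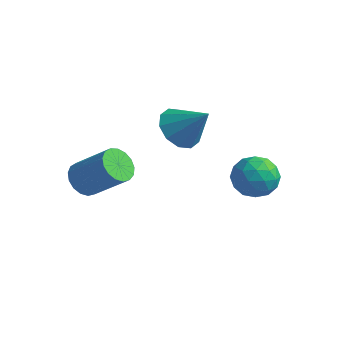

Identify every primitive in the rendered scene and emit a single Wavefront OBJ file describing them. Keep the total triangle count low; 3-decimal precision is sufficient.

v -3.326 -2.603 0.113
v -2.799 -3.049 -0.382
v -1.286 -2.764 0.972
v -1.814 -2.317 1.467
v -2.754 -2.666 -0.513
v -1.242 -2.381 0.841
v -2.841 -2.269 -0.5
v -1.328 -1.983 0.854
v -3.039 -1.948 -0.346
v -1.526 -1.663 1.008
v -3.302 -1.777 -0.088
v -1.79 -1.492 1.266
v -3.571 -1.795 0.217
v -2.059 -1.51 1.571
v -3.784 -1.999 0.498
v -2.272 -1.713 1.852
v -3.892 -2.34 0.69
v -2.38 -2.055 2.044
v -3.871 -2.742 0.751
v -2.358 -2.457 2.105
v -3.724 -3.112 0.665
v -2.212 -2.827 2.019
v -3.487 -3.365 0.453
v -1.974 -3.08 1.807
v -3.212 -3.443 0.163
v -1.7 -3.158 1.517
v -2.964 -3.329 -0.138
v -1.452 -3.044 1.216
v 1.114 3.104 -0.666
v 1.874 2.951 -1.422
v 1.506 1.549 0.042
v 2.266 1.396 -0.714
v 2.404 2.155 0.046
v 2.162 3.115 -0.391
v 1.218 1.385 -0.989
v 0.976 2.345 -1.426
v 1.938 1.888 -1.622
v 2.671 2.364 -0.982
v 0.709 2.136 -0.398
v 1.442 2.612 0.242
v 1.46 3.164 -1.106
v 1.92 1.336 -0.274
v 2.001 1.782 0.173
v 2.448 1.692 -0.271
v 1.629 3.261 -0.5
v 2.076 3.17 -0.945
v 2.387 2.703 -0.081
v 1.304 1.33 -0.435
v 1.751 1.239 -0.88
v 0.932 2.808 -1.109
v 1.379 2.718 -1.553
v 0.993 1.797 -1.299
v 1.944 2.449 -1.668
v 2.174 1.535 -1.252
v 1.559 1.529 -1.413
v 1.417 2.093 -1.671
v 2.375 2.729 -1.292
v 2.605 1.815 -0.876
v 2.686 2.261 -0.429
v 2.544 2.826 -0.686
v 2.413 2.104 -1.409
v 0.775 2.685 -0.504
v 1.005 1.771 -0.088
v 0.836 1.674 -0.694
v 0.694 2.239 -0.951
v 1.206 2.965 -0.128
v 1.436 2.051 0.288
v 1.963 2.407 0.291
v 1.821 2.971 0.033
v 0.967 2.396 0.029
v -1.665 1.752 1.223
v -0.944 2.099 0.468
v -0.375 1.928 2.537
v -1.268 2.643 0.714
v -1.745 2.847 1.154
v -2.191 2.633 1.621
v -2.436 2.082 1.935
v -2.386 1.405 1.978
v -2.062 0.861 1.732
v -1.585 0.657 1.291
v -1.14 0.871 0.825
v -0.894 1.422 0.511
f 2 1 5
f 2 5 3
f 3 5 6
f 3 6 4
f 5 1 7
f 5 7 6
f 6 7 8
f 6 8 4
f 7 1 9
f 7 9 8
f 8 9 10
f 8 10 4
f 9 1 11
f 9 11 10
f 10 11 12
f 10 12 4
f 11 1 13
f 11 13 12
f 12 13 14
f 12 14 4
f 13 1 15
f 13 15 14
f 14 15 16
f 14 16 4
f 15 1 17
f 15 17 16
f 16 17 18
f 16 18 4
f 17 1 19
f 17 19 18
f 18 19 20
f 18 20 4
f 19 1 21
f 19 21 20
f 20 21 22
f 20 22 4
f 21 1 23
f 21 23 22
f 22 23 24
f 22 24 4
f 23 1 25
f 23 25 24
f 24 25 26
f 24 26 4
f 25 1 27
f 25 27 26
f 26 27 28
f 26 28 4
f 27 1 2
f 27 2 28
f 28 2 3
f 28 3 4
f 29 66 45
f 66 40 69
f 45 69 34
f 66 69 45
f 29 45 41
f 45 34 46
f 41 46 30
f 45 46 41
f 29 41 50
f 41 30 51
f 50 51 36
f 41 51 50
f 29 50 62
f 50 36 65
f 62 65 39
f 50 65 62
f 29 62 66
f 62 39 70
f 66 70 40
f 62 70 66
f 30 46 57
f 46 34 60
f 57 60 38
f 46 60 57
f 34 69 47
f 69 40 68
f 47 68 33
f 69 68 47
f 40 70 67
f 70 39 63
f 67 63 31
f 70 63 67
f 39 65 64
f 65 36 52
f 64 52 35
f 65 52 64
f 36 51 56
f 51 30 53
f 56 53 37
f 51 53 56
f 32 58 44
f 58 38 59
f 44 59 33
f 58 59 44
f 32 44 42
f 44 33 43
f 42 43 31
f 44 43 42
f 32 42 49
f 42 31 48
f 49 48 35
f 42 48 49
f 32 49 54
f 49 35 55
f 54 55 37
f 49 55 54
f 32 54 58
f 54 37 61
f 58 61 38
f 54 61 58
f 33 59 47
f 59 38 60
f 47 60 34
f 59 60 47
f 31 43 67
f 43 33 68
f 67 68 40
f 43 68 67
f 35 48 64
f 48 31 63
f 64 63 39
f 48 63 64
f 37 55 56
f 55 35 52
f 56 52 36
f 55 52 56
f 38 61 57
f 61 37 53
f 57 53 30
f 61 53 57
f 72 71 74
f 72 74 73
f 74 71 75
f 74 75 73
f 75 71 76
f 75 76 73
f 76 71 77
f 76 77 73
f 77 71 78
f 77 78 73
f 78 71 79
f 78 79 73
f 79 71 80
f 79 80 73
f 80 71 81
f 80 81 73
f 81 71 82
f 81 82 73
f 82 71 72
f 82 72 73



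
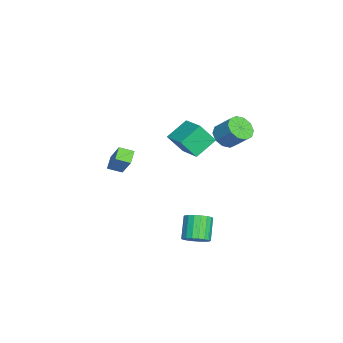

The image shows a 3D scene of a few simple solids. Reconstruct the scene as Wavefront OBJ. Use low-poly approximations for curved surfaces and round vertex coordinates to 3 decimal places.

v -1.267 3.154 1.525
v -0.699 3.45 0.965
v -0.166 4.301 1.955
v -0.733 4.006 2.515
v -1.128 3.752 0.937
v -0.595 4.603 1.926
v -1.61 3.826 1.133
v -1.076 4.677 2.122
v -1.961 3.643 1.479
v -1.427 4.494 2.468
v -2.046 3.274 1.843
v -1.513 4.125 2.832
v -1.834 2.859 2.085
v -1.301 3.71 3.075
v -1.405 2.557 2.114
v -0.872 3.408 3.103
v -0.924 2.483 1.918
v -0.39 3.334 2.907
v -0.573 2.666 1.572
v -0.039 3.517 2.561
v -0.487 3.035 1.208
v 0.046 3.886 2.197
v 2.474 1.173 2.51
v 2.645 0.366 3.629
v 1.657 2.101 3.304
v 1.827 1.295 4.423
v 3.773 1.985 2.897
v 3.943 1.179 4.016
v 2.955 2.914 3.691
v 3.126 2.107 4.81
v 3.631 1.968 -3.548
v 4.073 1.494 -3.132
v 3.071 1.538 -2.017
v 2.629 2.012 -2.432
v 4.187 1.804 -3.041
v 3.185 1.848 -1.926
v 4.192 2.146 -3.051
v 3.19 2.19 -1.936
v 4.085 2.453 -3.159
v 3.083 2.497 -2.043
v 3.888 2.664 -3.344
v 2.887 2.708 -2.228
v 3.641 2.738 -3.569
v 2.639 2.782 -2.454
v 3.391 2.658 -3.79
v 2.389 2.702 -2.675
v 3.189 2.442 -3.963
v 2.187 2.486 -2.848
v 3.075 2.132 -4.054
v 2.073 2.176 -2.939
v 3.07 1.79 -4.044
v 2.068 1.834 -2.929
v 3.177 1.483 -3.937
v 2.175 1.527 -2.821
v 3.373 1.272 -3.752
v 2.372 1.316 -2.636
v 3.621 1.198 -3.526
v 2.619 1.242 -2.411
v 3.871 1.278 -3.305
v 2.869 1.322 -2.19
v -1.338 -2.45 -1.707
v -1.272 -3.282 -1.398
v -2.096 -2.335 -1.236
v -2.03 -3.167 -0.927
v -0.41 -1.873 -0.353
v -0.344 -2.705 -0.044
v -1.168 -1.758 0.118
v -1.102 -2.59 0.427
f 2 1 5
f 2 5 3
f 3 5 6
f 3 6 4
f 5 1 7
f 5 7 6
f 6 7 8
f 6 8 4
f 7 1 9
f 7 9 8
f 8 9 10
f 8 10 4
f 9 1 11
f 9 11 10
f 10 11 12
f 10 12 4
f 11 1 13
f 11 13 12
f 12 13 14
f 12 14 4
f 13 1 15
f 13 15 14
f 14 15 16
f 14 16 4
f 15 1 17
f 15 17 16
f 16 17 18
f 16 18 4
f 17 1 19
f 17 19 18
f 18 19 20
f 18 20 4
f 19 1 21
f 19 21 20
f 20 21 22
f 20 22 4
f 21 1 2
f 21 2 22
f 22 2 3
f 22 3 4
f 24 26 23
f 27 24 23
f 23 26 25
f 25 27 23
f 24 30 26
f 28 24 27
f 28 30 24
f 26 30 25
f 29 27 25
f 25 30 29
f 29 28 27
f 30 28 29
f 32 31 35
f 32 35 33
f 33 35 36
f 33 36 34
f 35 31 37
f 35 37 36
f 36 37 38
f 36 38 34
f 37 31 39
f 37 39 38
f 38 39 40
f 38 40 34
f 39 31 41
f 39 41 40
f 40 41 42
f 40 42 34
f 41 31 43
f 41 43 42
f 42 43 44
f 42 44 34
f 43 31 45
f 43 45 44
f 44 45 46
f 44 46 34
f 45 31 47
f 45 47 46
f 46 47 48
f 46 48 34
f 47 31 49
f 47 49 48
f 48 49 50
f 48 50 34
f 49 31 51
f 49 51 50
f 50 51 52
f 50 52 34
f 51 31 53
f 51 53 52
f 52 53 54
f 52 54 34
f 53 31 55
f 53 55 54
f 54 55 56
f 54 56 34
f 55 31 57
f 55 57 56
f 56 57 58
f 56 58 34
f 57 31 59
f 57 59 58
f 58 59 60
f 58 60 34
f 59 31 32
f 59 32 60
f 60 32 33
f 60 33 34
f 62 64 61
f 65 62 61
f 61 64 63
f 63 65 61
f 62 68 64
f 66 62 65
f 66 68 62
f 64 68 63
f 67 65 63
f 63 68 67
f 67 66 65
f 68 66 67



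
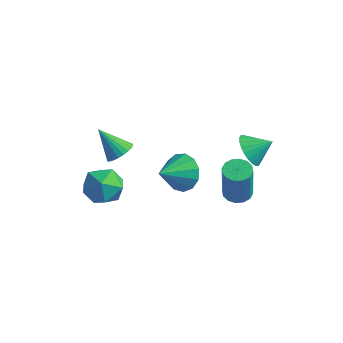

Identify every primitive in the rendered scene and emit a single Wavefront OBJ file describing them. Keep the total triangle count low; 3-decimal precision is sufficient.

v 2.291 0.708 -2.469
v 2.914 1.049 -2.48
v 3.191 0.613 -0.362
v 2.569 0.272 -0.351
v 2.666 1.307 -2.395
v 2.944 0.87 -0.277
v 2.318 1.404 -2.329
v 2.595 0.967 -0.211
v 1.962 1.315 -2.301
v 2.24 0.878 -0.183
v 1.695 1.063 -2.318
v 1.973 0.626 -0.2
v 1.587 0.716 -2.375
v 1.865 0.28 -0.257
v 1.669 0.367 -2.458
v 1.946 -0.069 -0.34
v 1.916 0.11 -2.543
v 2.194 -0.327 -0.425
v 2.265 0.013 -2.609
v 2.542 -0.424 -0.491
v 2.62 0.102 -2.637
v 2.898 -0.335 -0.519
v 2.887 0.354 -2.62
v 3.165 -0.083 -0.502
v 2.995 0.7 -2.563
v 3.273 0.264 -0.445
v -1.347 -3.211 1.208
v -0.847 -3.558 1.594
v -2.413 -3.409 2.412
v -0.805 -3.292 1.675
v -0.845 -3.014 1.686
v -0.961 -2.766 1.623
v -1.136 -2.586 1.498
v -1.343 -2.501 1.328
v -1.551 -2.524 1.14
v -1.728 -2.651 0.963
v -1.846 -2.864 0.823
v -1.889 -3.13 0.741
v -1.849 -3.407 0.731
v -1.732 -3.655 0.793
v -1.557 -3.836 0.919
v -1.35 -3.921 1.088
v -1.142 -3.898 1.276
v -0.966 -3.77 1.454
v -3.346 -3.462 -2.083
v -2.715 -2.708 -2.608
v -1.985 -3.812 -0.952
v -1.354 -3.058 -1.477
v -2.229 -2.727 -0.871
v -3.07 -2.511 -1.57
v -1.63 -4.009 -1.99
v -2.471 -3.793 -2.689
v -1.654 -3.046 -2.551
v -2.025 -2.254 -1.86
v -2.675 -4.266 -1.7
v -3.046 -3.474 -1.009
v 3.379 0.027 1.688
v 3.677 0.41 0.942
v 4.161 0.633 2.312
v 3.429 0.632 1.037
v 3.172 0.763 1.232
v 2.948 0.781 1.496
v 2.788 0.685 1.789
v 2.719 0.489 2.067
v 2.75 0.222 2.287
v 2.877 -0.075 2.416
v 3.08 -0.356 2.434
v 3.329 -0.578 2.338
v 3.585 -0.709 2.144
v 3.81 -0.728 1.88
v 3.969 -0.631 1.587
v 4.039 -0.435 1.309
v 4.007 -0.168 1.089
v 3.881 0.129 0.96
v 1.832 -2.84 1.333
v 2.623 -2.654 1.916
v 1.588 -4.16 2.087
v 2.178 -2.424 2.174
v 1.623 -2.326 2.166
v 1.135 -2.392 1.893
v 0.868 -2.599 1.442
v 0.907 -2.883 0.957
v 1.239 -3.153 0.591
v 1.76 -3.324 0.461
v 2.304 -3.34 0.608
v 2.698 -3.198 0.985
v 2.817 -2.942 1.473
f 2 1 5
f 2 5 3
f 3 5 6
f 3 6 4
f 5 1 7
f 5 7 6
f 6 7 8
f 6 8 4
f 7 1 9
f 7 9 8
f 8 9 10
f 8 10 4
f 9 1 11
f 9 11 10
f 10 11 12
f 10 12 4
f 11 1 13
f 11 13 12
f 12 13 14
f 12 14 4
f 13 1 15
f 13 15 14
f 14 15 16
f 14 16 4
f 15 1 17
f 15 17 16
f 16 17 18
f 16 18 4
f 17 1 19
f 17 19 18
f 18 19 20
f 18 20 4
f 19 1 21
f 19 21 20
f 20 21 22
f 20 22 4
f 21 1 23
f 21 23 22
f 22 23 24
f 22 24 4
f 23 1 25
f 23 25 24
f 24 25 26
f 24 26 4
f 25 1 2
f 25 2 26
f 26 2 3
f 26 3 4
f 28 27 30
f 28 30 29
f 30 27 31
f 30 31 29
f 31 27 32
f 31 32 29
f 32 27 33
f 32 33 29
f 33 27 34
f 33 34 29
f 34 27 35
f 34 35 29
f 35 27 36
f 35 36 29
f 36 27 37
f 36 37 29
f 37 27 38
f 37 38 29
f 38 27 39
f 38 39 29
f 39 27 40
f 39 40 29
f 40 27 41
f 40 41 29
f 41 27 42
f 41 42 29
f 42 27 43
f 42 43 29
f 43 27 44
f 43 44 29
f 44 27 28
f 44 28 29
f 45 56 50
f 45 50 46
f 45 46 52
f 45 52 55
f 45 55 56
f 46 50 54
f 50 56 49
f 56 55 47
f 55 52 51
f 52 46 53
f 48 54 49
f 48 49 47
f 48 47 51
f 48 51 53
f 48 53 54
f 49 54 50
f 47 49 56
f 51 47 55
f 53 51 52
f 54 53 46
f 58 57 60
f 58 60 59
f 60 57 61
f 60 61 59
f 61 57 62
f 61 62 59
f 62 57 63
f 62 63 59
f 63 57 64
f 63 64 59
f 64 57 65
f 64 65 59
f 65 57 66
f 65 66 59
f 66 57 67
f 66 67 59
f 67 57 68
f 67 68 59
f 68 57 69
f 68 69 59
f 69 57 70
f 69 70 59
f 70 57 71
f 70 71 59
f 71 57 72
f 71 72 59
f 72 57 73
f 72 73 59
f 73 57 74
f 73 74 59
f 74 57 58
f 74 58 59
f 76 75 78
f 76 78 77
f 78 75 79
f 78 79 77
f 79 75 80
f 79 80 77
f 80 75 81
f 80 81 77
f 81 75 82
f 81 82 77
f 82 75 83
f 82 83 77
f 83 75 84
f 83 84 77
f 84 75 85
f 84 85 77
f 85 75 86
f 85 86 77
f 86 75 87
f 86 87 77
f 87 75 76
f 87 76 77



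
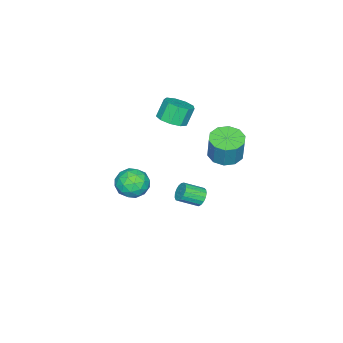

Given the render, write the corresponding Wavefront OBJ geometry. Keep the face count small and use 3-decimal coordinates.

v -0.145 -3.48 -4.263
v 0.454 -3.999 -3.556
v -1.554 -3.881 -3.364
v -0.955 -4.4 -2.657
v -0.899 -3.341 -2.725
v -0.029 -3.094 -3.281
v -1.071 -4.786 -3.639
v -0.201 -4.539 -4.195
v -0.119 -4.806 -3.17
v -0.013 -3.913 -2.605
v -1.087 -3.967 -4.315
v -0.981 -3.074 -3.75
v 0.278 -3.705 -3.988
v -1.378 -4.175 -2.932
v -1.345 -3.553 -2.972
v -0.993 -3.858 -2.556
v -0.005 -3.172 -3.827
v 0.346 -3.477 -3.411
v -0.449 -3.091 -2.923
v -1.446 -4.403 -3.509
v -1.095 -4.708 -3.093
v -0.107 -4.022 -4.364
v 0.245 -4.327 -3.948
v -0.651 -4.789 -3.997
v 0.293 -4.484 -3.346
v -0.535 -4.719 -2.818
v -0.603 -4.947 -3.395
v -0.091 -4.801 -3.721
v 0.356 -3.959 -3.014
v -0.472 -4.194 -2.486
v -0.439 -3.572 -2.526
v 0.072 -3.427 -2.852
v 0.019 -4.433 -2.787
v -0.628 -3.686 -4.434
v -1.456 -3.921 -3.906
v -1.172 -4.453 -4.068
v -0.661 -4.308 -4.394
v -0.565 -3.161 -4.102
v -1.393 -3.396 -3.574
v -1.009 -3.079 -3.199
v -0.497 -2.933 -3.525
v -1.119 -3.447 -4.133
v 1.566 1.585 -0.853
v 1.885 1.496 -1.354
v 2.572 0.647 -0.768
v 2.254 0.735 -0.267
v 2.027 1.705 -1.218
v 2.714 0.856 -0.632
v 2.064 1.887 -0.999
v 2.751 1.037 -0.412
v 1.987 1.999 -0.746
v 2.674 1.15 -0.159
v 1.813 2.016 -0.518
v 2.501 1.167 0.069
v 1.583 1.935 -0.366
v 2.271 1.085 0.22
v 1.35 1.773 -0.326
v 2.037 0.924 0.26
v 1.165 1.568 -0.407
v 1.853 0.719 0.179
v 1.073 1.367 -0.59
v 1.76 0.518 -0.004
v 1.094 1.216 -0.834
v 1.781 0.366 -0.247
v 1.223 1.149 -1.081
v 1.91 0.3 -0.495
v 1.43 1.182 -1.277
v 2.118 0.333 -0.69
v 1.669 1.307 -1.375
v 2.356 0.458 -0.789
v -0.386 -1.324 2.952
v 0.35 -1.573 3.366
v -0.199 -1.404 4.442
v -0.934 -1.156 4.028
v 0.356 -0.978 3.276
v -0.193 -0.809 4.352
v 0.015 -0.545 3.034
v -0.534 -0.376 4.11
v -0.514 -0.477 2.753
v -1.063 -0.308 3.83
v -0.982 -0.805 2.566
v -1.531 -0.636 3.642
v -1.171 -1.376 2.559
v -1.72 -1.208 3.636
v -0.993 -1.923 2.736
v -1.542 -1.755 3.812
v -0.53 -2.19 3.014
v -1.079 -2.021 4.09
v 0 -2.052 3.263
v -0.549 -1.883 4.339
v 1.005 2.707 2.771
v 1.643 1.99 2.756
v 1.953 2.236 4.255
v 1.315 2.953 4.269
v 1.927 2.491 2.615
v 2.238 2.737 4.114
v 1.859 3.075 2.533
v 2.17 3.321 4.032
v 1.465 3.518 2.542
v 1.776 3.764 4.041
v 0.895 3.651 2.638
v 1.206 3.897 4.137
v 0.367 3.424 2.785
v 0.677 3.67 4.284
v 0.082 2.923 2.926
v 0.393 3.169 4.425
v 0.15 2.339 3.008
v 0.461 2.585 4.507
v 0.544 1.896 2.999
v 0.855 2.142 4.498
v 1.114 1.763 2.903
v 1.425 2.009 4.402
f 1 38 17
f 38 12 41
f 17 41 6
f 38 41 17
f 1 17 13
f 17 6 18
f 13 18 2
f 17 18 13
f 1 13 22
f 13 2 23
f 22 23 8
f 13 23 22
f 1 22 34
f 22 8 37
f 34 37 11
f 22 37 34
f 1 34 38
f 34 11 42
f 38 42 12
f 34 42 38
f 2 18 29
f 18 6 32
f 29 32 10
f 18 32 29
f 6 41 19
f 41 12 40
f 19 40 5
f 41 40 19
f 12 42 39
f 42 11 35
f 39 35 3
f 42 35 39
f 11 37 36
f 37 8 24
f 36 24 7
f 37 24 36
f 8 23 28
f 23 2 25
f 28 25 9
f 23 25 28
f 4 30 16
f 30 10 31
f 16 31 5
f 30 31 16
f 4 16 14
f 16 5 15
f 14 15 3
f 16 15 14
f 4 14 21
f 14 3 20
f 21 20 7
f 14 20 21
f 4 21 26
f 21 7 27
f 26 27 9
f 21 27 26
f 4 26 30
f 26 9 33
f 30 33 10
f 26 33 30
f 5 31 19
f 31 10 32
f 19 32 6
f 31 32 19
f 3 15 39
f 15 5 40
f 39 40 12
f 15 40 39
f 7 20 36
f 20 3 35
f 36 35 11
f 20 35 36
f 9 27 28
f 27 7 24
f 28 24 8
f 27 24 28
f 10 33 29
f 33 9 25
f 29 25 2
f 33 25 29
f 44 43 47
f 44 47 45
f 45 47 48
f 45 48 46
f 47 43 49
f 47 49 48
f 48 49 50
f 48 50 46
f 49 43 51
f 49 51 50
f 50 51 52
f 50 52 46
f 51 43 53
f 51 53 52
f 52 53 54
f 52 54 46
f 53 43 55
f 53 55 54
f 54 55 56
f 54 56 46
f 55 43 57
f 55 57 56
f 56 57 58
f 56 58 46
f 57 43 59
f 57 59 58
f 58 59 60
f 58 60 46
f 59 43 61
f 59 61 60
f 60 61 62
f 60 62 46
f 61 43 63
f 61 63 62
f 62 63 64
f 62 64 46
f 63 43 65
f 63 65 64
f 64 65 66
f 64 66 46
f 65 43 67
f 65 67 66
f 66 67 68
f 66 68 46
f 67 43 69
f 67 69 68
f 68 69 70
f 68 70 46
f 69 43 44
f 69 44 70
f 70 44 45
f 70 45 46
f 72 71 75
f 72 75 73
f 73 75 76
f 73 76 74
f 75 71 77
f 75 77 76
f 76 77 78
f 76 78 74
f 77 71 79
f 77 79 78
f 78 79 80
f 78 80 74
f 79 71 81
f 79 81 80
f 80 81 82
f 80 82 74
f 81 71 83
f 81 83 82
f 82 83 84
f 82 84 74
f 83 71 85
f 83 85 84
f 84 85 86
f 84 86 74
f 85 71 87
f 85 87 86
f 86 87 88
f 86 88 74
f 87 71 89
f 87 89 88
f 88 89 90
f 88 90 74
f 89 71 72
f 89 72 90
f 90 72 73
f 90 73 74
f 92 91 95
f 92 95 93
f 93 95 96
f 93 96 94
f 95 91 97
f 95 97 96
f 96 97 98
f 96 98 94
f 97 91 99
f 97 99 98
f 98 99 100
f 98 100 94
f 99 91 101
f 99 101 100
f 100 101 102
f 100 102 94
f 101 91 103
f 101 103 102
f 102 103 104
f 102 104 94
f 103 91 105
f 103 105 104
f 104 105 106
f 104 106 94
f 105 91 107
f 105 107 106
f 106 107 108
f 106 108 94
f 107 91 109
f 107 109 108
f 108 109 110
f 108 110 94
f 109 91 111
f 109 111 110
f 110 111 112
f 110 112 94
f 111 91 92
f 111 92 112
f 112 92 93
f 112 93 94



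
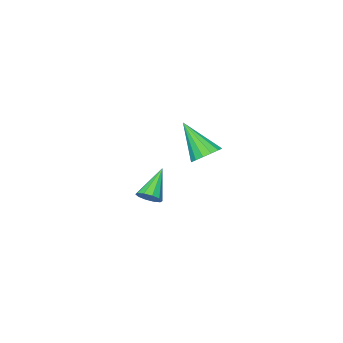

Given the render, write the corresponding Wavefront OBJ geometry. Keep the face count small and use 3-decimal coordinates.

v -3.054 -2.423 -2.899
v -2.44 -1.988 -2.628
v -2.846 -3.737 -1.261
v -2.776 -1.821 -2.452
v -3.186 -1.816 -2.395
v -3.561 -1.973 -2.474
v -3.8 -2.251 -2.667
v -3.839 -2.575 -2.922
v -3.668 -2.859 -3.17
v -3.332 -3.025 -3.347
v -2.922 -3.031 -3.403
v -2.547 -2.873 -3.324
v -2.308 -2.595 -3.131
v -2.269 -2.271 -2.877
v 2.864 0.491 -2.274
v 3.172 0.014 -2.156
v 1.736 0.049 -1.126
v 3.288 0.276 -1.941
v 3.242 0.621 -1.853
v 3.052 0.916 -1.926
v 2.79 1.049 -2.132
v 2.557 0.969 -2.392
v 2.441 0.706 -2.607
v 2.487 0.362 -2.695
v 2.677 0.067 -2.622
v 2.938 -0.066 -2.416
f 2 1 4
f 2 4 3
f 4 1 5
f 4 5 3
f 5 1 6
f 5 6 3
f 6 1 7
f 6 7 3
f 7 1 8
f 7 8 3
f 8 1 9
f 8 9 3
f 9 1 10
f 9 10 3
f 10 1 11
f 10 11 3
f 11 1 12
f 11 12 3
f 12 1 13
f 12 13 3
f 13 1 14
f 13 14 3
f 14 1 2
f 14 2 3
f 16 15 18
f 16 18 17
f 18 15 19
f 18 19 17
f 19 15 20
f 19 20 17
f 20 15 21
f 20 21 17
f 21 15 22
f 21 22 17
f 22 15 23
f 22 23 17
f 23 15 24
f 23 24 17
f 24 15 25
f 24 25 17
f 25 15 26
f 25 26 17
f 26 15 16
f 26 16 17



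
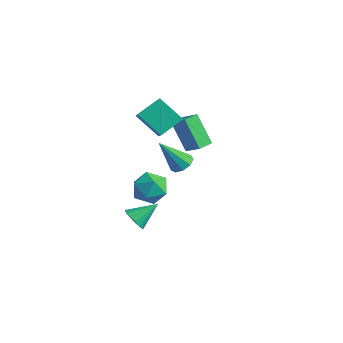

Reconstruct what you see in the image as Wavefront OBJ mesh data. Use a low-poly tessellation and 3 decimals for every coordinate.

v -2.961 0.095 3.528
v -2.716 1.481 4.389
v -4.409 1.103 2.316
v -4.164 2.489 3.177
v -1.576 0.611 2.303
v -1.331 1.997 3.164
v -3.024 1.619 1.091
v -2.779 3.005 1.952
v -3.407 2.862 1.525
v -2.399 3.033 2.172
v -3.556 3.89 1.485
v -2.548 4.062 2.132
v -2.232 2.958 -0.332
v -1.224 3.13 0.315
v -2.381 3.987 -0.372
v -1.373 4.158 0.275
v 2.541 -1.365 2.974
v 2.998 -0.962 3.377
v 1.939 -2.435 4.726
v 2.549 -0.743 3.357
v 2.097 -0.815 3.157
v 1.853 -1.144 2.872
v 1.931 -1.576 2.634
v 2.294 -1.91 2.556
v 2.773 -1.988 2.673
v 3.144 -1.774 2.931
v 3.233 -1.369 3.209
v -1.605 -1.335 -3.839
v -1.276 -1.842 -3.285
v -1.135 0.015 -2.881
v -0.98 -1.769 -3.532
v -0.828 -1.597 -3.85
v -0.853 -1.365 -4.165
v -1.051 -1.125 -4.406
v -1.375 -0.934 -4.516
v -1.752 -0.835 -4.472
v -2.095 -0.85 -4.282
v -2.326 -0.976 -3.991
v -2.392 -1.185 -3.665
v -2.277 -1.427 -3.378
v -2.008 -1.649 -3.198
v -1.647 -1.799 -3.164
v -0.176 -0.209 -1.244
v 0.627 -0.843 -0.704
v -1.507 -1.377 -0.636
v -0.704 -2.011 -0.096
v -0.957 -0.949 0.287
v -0.135 -0.228 -0.088
v -0.745 -1.992 -1.252
v 0.077 -1.271 -1.627
v 0.275 -1.945 -0.709
v 0.144 -1.3 0.243
v -1.024 -0.92 -1.583
v -1.155 -0.275 -0.631
f 2 4 1
f 5 2 1
f 1 4 3
f 3 5 1
f 2 8 4
f 6 2 5
f 6 8 2
f 4 8 3
f 7 5 3
f 3 8 7
f 7 6 5
f 8 6 7
f 10 12 9
f 13 10 9
f 9 12 11
f 11 13 9
f 10 16 12
f 14 10 13
f 14 16 10
f 12 16 11
f 15 13 11
f 11 16 15
f 15 14 13
f 16 14 15
f 18 17 20
f 18 20 19
f 20 17 21
f 20 21 19
f 21 17 22
f 21 22 19
f 22 17 23
f 22 23 19
f 23 17 24
f 23 24 19
f 24 17 25
f 24 25 19
f 25 17 26
f 25 26 19
f 26 17 27
f 26 27 19
f 27 17 18
f 27 18 19
f 29 28 31
f 29 31 30
f 31 28 32
f 31 32 30
f 32 28 33
f 32 33 30
f 33 28 34
f 33 34 30
f 34 28 35
f 34 35 30
f 35 28 36
f 35 36 30
f 36 28 37
f 36 37 30
f 37 28 38
f 37 38 30
f 38 28 39
f 38 39 30
f 39 28 40
f 39 40 30
f 40 28 41
f 40 41 30
f 41 28 42
f 41 42 30
f 42 28 29
f 42 29 30
f 43 54 48
f 43 48 44
f 43 44 50
f 43 50 53
f 43 53 54
f 44 48 52
f 48 54 47
f 54 53 45
f 53 50 49
f 50 44 51
f 46 52 47
f 46 47 45
f 46 45 49
f 46 49 51
f 46 51 52
f 47 52 48
f 45 47 54
f 49 45 53
f 51 49 50
f 52 51 44



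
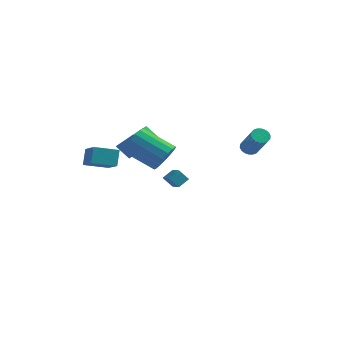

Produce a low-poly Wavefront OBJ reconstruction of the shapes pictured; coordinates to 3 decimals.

v 3.32 2.938 -1.08
v 3.609 3.395 -0.981
v 4.589 2.479 0.38
v 4.3 2.022 0.28
v 3.419 3.417 -0.829
v 4.398 2.501 0.532
v 3.209 3.344 -0.726
v 4.188 2.428 0.634
v 3.021 3.19 -0.694
v 4 2.275 0.666
v 2.892 2.987 -0.739
v 3.871 2.071 0.622
v 2.848 2.774 -0.851
v 3.828 1.858 0.51
v 2.898 2.593 -1.008
v 3.877 1.677 0.352
v 3.031 2.481 -1.18
v 4.011 1.565 0.181
v 3.222 2.459 -1.332
v 4.201 1.543 0.029
v 3.432 2.532 -1.434
v 4.411 1.616 -0.074
v 3.62 2.685 -1.466
v 4.599 1.77 -0.106
v 3.749 2.889 -1.422
v 4.728 1.973 -0.061
v 3.792 3.102 -1.31
v 4.772 2.186 0.051
v 3.743 3.283 -1.152
v 4.722 2.367 0.208
v -0.738 1.368 -3.451
v -0.394 1.941 -3.012
v -1.367 1.989 -3.77
v -1.023 2.563 -3.332
v -0.217 1.557 -4.108
v 0.127 2.131 -3.67
v -0.846 2.179 -4.428
v -0.502 2.752 -3.989
v -0.482 0.299 -1.489
v 0.023 0.119 -0.668
v -1.834 0.021 0.45
v -2.338 0.201 -0.371
v -0.009 0.587 -0.68
v -1.866 0.488 0.438
v -0.15 0.989 -0.877
v -2.006 0.89 0.241
v -0.366 1.233 -1.215
v -2.223 1.134 -0.096
v -0.608 1.263 -1.615
v -2.465 1.164 -0.496
v -0.822 1.072 -1.986
v -2.679 0.973 -0.868
v -0.958 0.704 -2.244
v -2.815 0.606 -1.125
v -0.984 0.244 -2.329
v -2.841 0.145 -1.21
v -0.896 -0.204 -2.221
v -2.752 -0.303 -1.103
v -0.712 -0.537 -1.946
v -2.569 -0.635 -0.827
v -0.476 -0.678 -1.566
v -2.333 -0.776 -0.447
v -0.241 -0.595 -1.169
v -2.098 -0.694 -0.05
v -0.061 -0.307 -0.845
v -1.918 -0.406 0.274
v -3.348 1.93 -2.57
v -4.144 1.92 -1.768
v -3.193 3.332 -2.399
v -3.99 3.322 -1.597
v -2.17 1.658 -1.403
v -2.967 1.648 -0.601
v -2.016 3.06 -1.232
v -2.812 3.05 -0.43
v -3.931 -2.652 -1.447
v -4.031 -2.12 -0.501
v -2.84 -1.815 -1.802
v -2.94 -1.283 -0.856
v -2.98 -3.617 -0.804
v -3.08 -3.085 0.142
v -1.889 -2.78 -1.159
v -1.989 -2.248 -0.213
f 2 1 5
f 2 5 3
f 3 5 6
f 3 6 4
f 5 1 7
f 5 7 6
f 6 7 8
f 6 8 4
f 7 1 9
f 7 9 8
f 8 9 10
f 8 10 4
f 9 1 11
f 9 11 10
f 10 11 12
f 10 12 4
f 11 1 13
f 11 13 12
f 12 13 14
f 12 14 4
f 13 1 15
f 13 15 14
f 14 15 16
f 14 16 4
f 15 1 17
f 15 17 16
f 16 17 18
f 16 18 4
f 17 1 19
f 17 19 18
f 18 19 20
f 18 20 4
f 19 1 21
f 19 21 20
f 20 21 22
f 20 22 4
f 21 1 23
f 21 23 22
f 22 23 24
f 22 24 4
f 23 1 25
f 23 25 24
f 24 25 26
f 24 26 4
f 25 1 27
f 25 27 26
f 26 27 28
f 26 28 4
f 27 1 29
f 27 29 28
f 28 29 30
f 28 30 4
f 29 1 2
f 29 2 30
f 30 2 3
f 30 3 4
f 32 34 31
f 35 32 31
f 31 34 33
f 33 35 31
f 32 38 34
f 36 32 35
f 36 38 32
f 34 38 33
f 37 35 33
f 33 38 37
f 37 36 35
f 38 36 37
f 40 39 43
f 40 43 41
f 41 43 44
f 41 44 42
f 43 39 45
f 43 45 44
f 44 45 46
f 44 46 42
f 45 39 47
f 45 47 46
f 46 47 48
f 46 48 42
f 47 39 49
f 47 49 48
f 48 49 50
f 48 50 42
f 49 39 51
f 49 51 50
f 50 51 52
f 50 52 42
f 51 39 53
f 51 53 52
f 52 53 54
f 52 54 42
f 53 39 55
f 53 55 54
f 54 55 56
f 54 56 42
f 55 39 57
f 55 57 56
f 56 57 58
f 56 58 42
f 57 39 59
f 57 59 58
f 58 59 60
f 58 60 42
f 59 39 61
f 59 61 60
f 60 61 62
f 60 62 42
f 61 39 63
f 61 63 62
f 62 63 64
f 62 64 42
f 63 39 65
f 63 65 64
f 64 65 66
f 64 66 42
f 65 39 40
f 65 40 66
f 66 40 41
f 66 41 42
f 68 70 67
f 71 68 67
f 67 70 69
f 69 71 67
f 68 74 70
f 72 68 71
f 72 74 68
f 70 74 69
f 73 71 69
f 69 74 73
f 73 72 71
f 74 72 73
f 76 78 75
f 79 76 75
f 75 78 77
f 77 79 75
f 76 82 78
f 80 76 79
f 80 82 76
f 78 82 77
f 81 79 77
f 77 82 81
f 81 80 79
f 82 80 81



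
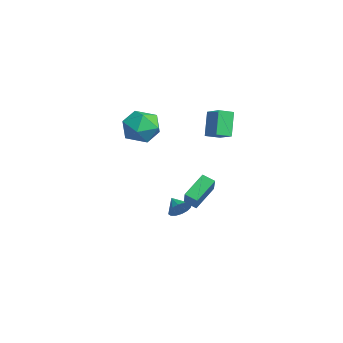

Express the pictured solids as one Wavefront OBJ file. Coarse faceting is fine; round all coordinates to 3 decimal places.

v 2.568 1.301 -1.383
v 3.825 1 -0.159
v 3.045 1.884 -1.731
v 4.302 1.583 -0.507
v 3.298 0.077 -2.433
v 4.555 -0.224 -1.209
v 3.775 0.66 -2.781
v 5.032 0.359 -1.557
v 1.645 0.29 -3.84
v 2.047 0.066 -3.248
v 0.735 0.03 -3.32
v 1.976 0.442 -3.184
v 1.816 0.778 -3.296
v 1.611 0.983 -3.554
v 1.414 1.002 -3.888
v 1.28 0.831 -4.21
v 1.243 0.514 -4.432
v 1.314 0.138 -4.495
v 1.474 -0.198 -4.383
v 1.68 -0.403 -4.126
v 1.876 -0.422 -3.791
v 2.011 -0.251 -3.47
v 2.333 -1.891 3.696
v 3.354 -1.333 3.236
v 3.466 -3.447 4.324
v 4.487 -2.889 3.864
v 3.906 -2.407 4.862
v 3.206 -1.445 4.474
v 3.614 -3.335 3.086
v 2.914 -2.373 2.698
v 4.146 -2.226 2.86
v 4.326 -1.652 3.957
v 2.494 -3.128 3.603
v 2.674 -2.554 4.7
v 2.379 1.657 4.059
v 3.534 1.987 4.606
v 2.254 2.574 3.77
v 3.409 2.904 4.317
v 3.191 1.296 2.563
v 4.346 1.626 3.11
v 3.066 2.213 2.274
v 4.221 2.543 2.821
f 2 4 1
f 5 2 1
f 1 4 3
f 3 5 1
f 2 8 4
f 6 2 5
f 6 8 2
f 4 8 3
f 7 5 3
f 3 8 7
f 7 6 5
f 8 6 7
f 10 9 12
f 10 12 11
f 12 9 13
f 12 13 11
f 13 9 14
f 13 14 11
f 14 9 15
f 14 15 11
f 15 9 16
f 15 16 11
f 16 9 17
f 16 17 11
f 17 9 18
f 17 18 11
f 18 9 19
f 18 19 11
f 19 9 20
f 19 20 11
f 20 9 21
f 20 21 11
f 21 9 22
f 21 22 11
f 22 9 10
f 22 10 11
f 23 34 28
f 23 28 24
f 23 24 30
f 23 30 33
f 23 33 34
f 24 28 32
f 28 34 27
f 34 33 25
f 33 30 29
f 30 24 31
f 26 32 27
f 26 27 25
f 26 25 29
f 26 29 31
f 26 31 32
f 27 32 28
f 25 27 34
f 29 25 33
f 31 29 30
f 32 31 24
f 36 38 35
f 39 36 35
f 35 38 37
f 37 39 35
f 36 42 38
f 40 36 39
f 40 42 36
f 38 42 37
f 41 39 37
f 37 42 41
f 41 40 39
f 42 40 41



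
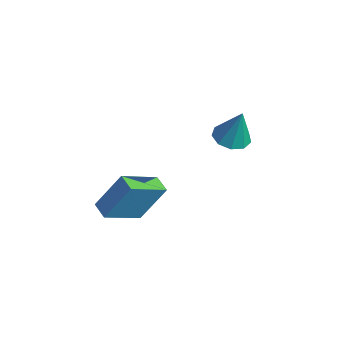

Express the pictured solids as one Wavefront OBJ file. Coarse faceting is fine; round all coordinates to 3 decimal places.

v 0.815 -2.341 -3.487
v 1.239 -1.341 -1.784
v 0.586 -0.595 -4.455
v 1.009 0.405 -2.752
v 1.631 -2.345 -3.688
v 2.054 -1.345 -1.985
v 1.401 -0.599 -4.656
v 1.825 0.401 -2.953
v 1.486 3.597 -1.088
v 2.187 3.153 -1.216
v 1.934 3.823 0.588
v 2.286 3.71 -1.318
v 2.01 4.214 -1.312
v 1.488 4.429 -1.201
v 0.966 4.255 -1.038
v 0.686 3.773 -0.898
v 0.781 3.208 -0.847
v 1.205 2.826 -0.909
v 1.76 2.804 -1.055
f 2 4 1
f 5 2 1
f 1 4 3
f 3 5 1
f 2 8 4
f 6 2 5
f 6 8 2
f 4 8 3
f 7 5 3
f 3 8 7
f 7 6 5
f 8 6 7
f 10 9 12
f 10 12 11
f 12 9 13
f 12 13 11
f 13 9 14
f 13 14 11
f 14 9 15
f 14 15 11
f 15 9 16
f 15 16 11
f 16 9 17
f 16 17 11
f 17 9 18
f 17 18 11
f 18 9 19
f 18 19 11
f 19 9 10
f 19 10 11



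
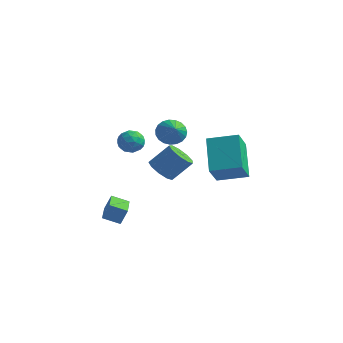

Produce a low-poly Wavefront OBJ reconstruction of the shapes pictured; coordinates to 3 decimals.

v 1.314 1.116 0.978
v 1.569 0.08 2.089
v 2.679 1.829 1.329
v 2.935 0.793 2.44
v 2.325 -0.133 -0.42
v 2.581 -1.169 0.691
v 3.691 0.58 -0.069
v 3.946 -0.456 1.042
v -3.289 1.537 0.167
v -2.774 1.007 0.059
v -4.086 0.693 0.501
v -3.571 0.163 0.393
v -3.497 0.646 0.957
v -3.004 1.168 0.751
v -3.856 0.532 -0.191
v -3.363 1.054 -0.397
v -3.124 0.386 -0.162
v -2.902 0.457 0.547
v -3.958 1.243 0.013
v -3.736 1.314 0.722
v -2.962 1.346 0.084
v -3.898 0.354 0.476
v -3.855 0.638 0.808
v -3.552 0.327 0.744
v -3.097 1.441 0.49
v -2.794 1.129 0.427
v -3.219 0.917 0.955
v -4.066 0.571 0.133
v -3.763 0.259 0.07
v -3.308 1.373 -0.184
v -3.005 1.062 -0.248
v -3.641 0.783 -0.395
v -2.865 0.67 -0.11
v -3.333 0.174 0.086
v -3.501 0.391 -0.257
v -3.211 0.697 -0.378
v -2.734 0.712 0.307
v -3.203 0.215 0.503
v -3.159 0.499 0.835
v -2.869 0.806 0.713
v -2.94 0.347 0.177
v -3.657 1.485 0.057
v -4.126 0.988 0.253
v -3.991 0.894 -0.153
v -3.701 1.201 -0.275
v -3.527 1.526 0.474
v -3.995 1.03 0.67
v -3.649 1.003 0.938
v -3.359 1.309 0.817
v -3.92 1.353 0.383
v 0.505 -1.288 2.759
v 1.063 -1.171 2.256
v 1.275 -2.032 3.441
v 1.109 -0.935 2.462
v 1.051 -0.76 2.718
v 0.898 -0.677 2.982
v 0.677 -0.699 3.207
v 0.426 -0.823 3.354
v 0.189 -1.027 3.399
v 0.007 -1.276 3.333
v -0.089 -1.528 3.167
v -0.083 -1.738 2.931
v 0.025 -1.87 2.665
v 0.216 -1.902 2.415
v 0.457 -1.827 2.225
v 0.707 -1.659 2.127
v 0.921 -1.427 2.138
v -1.999 1.36 -1.568
v -1.661 1.853 -2.129
v -0.923 2.573 -1.053
v -1.261 2.08 -0.492
v -2.143 2.074 -1.946
v -1.405 2.793 -0.87
v -2.558 1.96 -1.586
v -1.82 2.679 -0.51
v -2.711 1.566 -1.217
v -1.973 2.285 -0.141
v -2.531 1.076 -1.013
v -1.793 1.795 0.063
v -2.102 0.718 -1.068
v -1.364 1.438 0.008
v -1.625 0.662 -1.358
v -0.887 1.381 -0.281
v -1.323 0.932 -1.745
v -0.585 1.651 -0.669
v -1.337 1.402 -2.05
v -0.599 2.122 -0.974
v -2.443 -2.868 -3.235
v -2.227 -2.567 -2.415
v -3.459 -1.361 -3.519
v -3.243 -1.06 -2.699
v -1.677 -2.42 -3.601
v -1.461 -2.119 -2.781
v -2.693 -0.913 -3.885
v -2.477 -0.612 -3.065
f 2 4 1
f 5 2 1
f 1 4 3
f 3 5 1
f 2 8 4
f 6 2 5
f 6 8 2
f 4 8 3
f 7 5 3
f 3 8 7
f 7 6 5
f 8 6 7
f 9 46 25
f 46 20 49
f 25 49 14
f 46 49 25
f 9 25 21
f 25 14 26
f 21 26 10
f 25 26 21
f 9 21 30
f 21 10 31
f 30 31 16
f 21 31 30
f 9 30 42
f 30 16 45
f 42 45 19
f 30 45 42
f 9 42 46
f 42 19 50
f 46 50 20
f 42 50 46
f 10 26 37
f 26 14 40
f 37 40 18
f 26 40 37
f 14 49 27
f 49 20 48
f 27 48 13
f 49 48 27
f 20 50 47
f 50 19 43
f 47 43 11
f 50 43 47
f 19 45 44
f 45 16 32
f 44 32 15
f 45 32 44
f 16 31 36
f 31 10 33
f 36 33 17
f 31 33 36
f 12 38 24
f 38 18 39
f 24 39 13
f 38 39 24
f 12 24 22
f 24 13 23
f 22 23 11
f 24 23 22
f 12 22 29
f 22 11 28
f 29 28 15
f 22 28 29
f 12 29 34
f 29 15 35
f 34 35 17
f 29 35 34
f 12 34 38
f 34 17 41
f 38 41 18
f 34 41 38
f 13 39 27
f 39 18 40
f 27 40 14
f 39 40 27
f 11 23 47
f 23 13 48
f 47 48 20
f 23 48 47
f 15 28 44
f 28 11 43
f 44 43 19
f 28 43 44
f 17 35 36
f 35 15 32
f 36 32 16
f 35 32 36
f 18 41 37
f 41 17 33
f 37 33 10
f 41 33 37
f 52 51 54
f 52 54 53
f 54 51 55
f 54 55 53
f 55 51 56
f 55 56 53
f 56 51 57
f 56 57 53
f 57 51 58
f 57 58 53
f 58 51 59
f 58 59 53
f 59 51 60
f 59 60 53
f 60 51 61
f 60 61 53
f 61 51 62
f 61 62 53
f 62 51 63
f 62 63 53
f 63 51 64
f 63 64 53
f 64 51 65
f 64 65 53
f 65 51 66
f 65 66 53
f 66 51 67
f 66 67 53
f 67 51 52
f 67 52 53
f 69 68 72
f 69 72 70
f 70 72 73
f 70 73 71
f 72 68 74
f 72 74 73
f 73 74 75
f 73 75 71
f 74 68 76
f 74 76 75
f 75 76 77
f 75 77 71
f 76 68 78
f 76 78 77
f 77 78 79
f 77 79 71
f 78 68 80
f 78 80 79
f 79 80 81
f 79 81 71
f 80 68 82
f 80 82 81
f 81 82 83
f 81 83 71
f 82 68 84
f 82 84 83
f 83 84 85
f 83 85 71
f 84 68 86
f 84 86 85
f 85 86 87
f 85 87 71
f 86 68 69
f 86 69 87
f 87 69 70
f 87 70 71
f 89 91 88
f 92 89 88
f 88 91 90
f 90 92 88
f 89 95 91
f 93 89 92
f 93 95 89
f 91 95 90
f 94 92 90
f 90 95 94
f 94 93 92
f 95 93 94

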